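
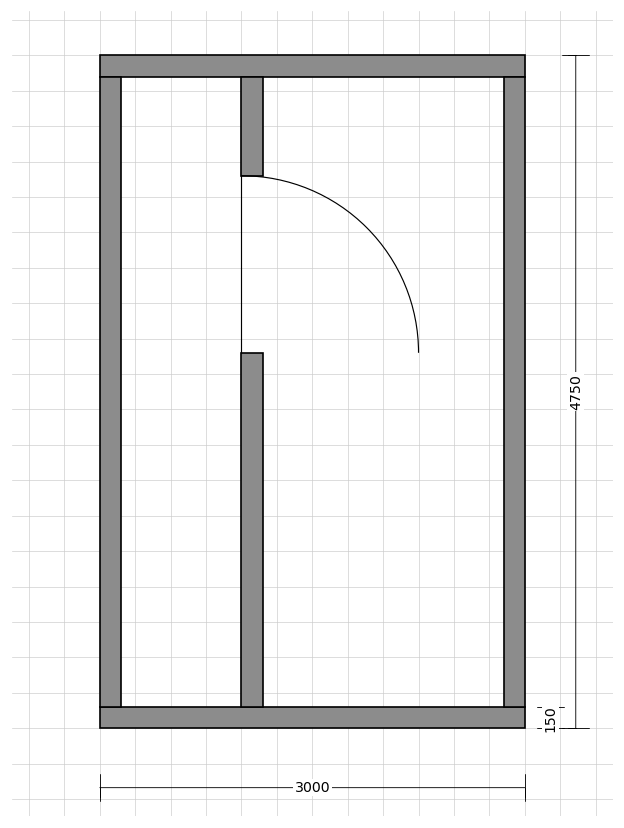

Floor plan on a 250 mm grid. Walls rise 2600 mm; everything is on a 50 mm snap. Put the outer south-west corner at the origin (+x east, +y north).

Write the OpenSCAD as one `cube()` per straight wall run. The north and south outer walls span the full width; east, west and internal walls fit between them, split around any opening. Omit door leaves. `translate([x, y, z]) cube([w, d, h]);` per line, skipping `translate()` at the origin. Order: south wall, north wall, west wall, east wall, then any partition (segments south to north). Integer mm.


cube([3000, 150, 2600]);
translate([0, 4600, 0]) cube([3000, 150, 2600]);
translate([0, 150, 0]) cube([150, 4450, 2600]);
translate([2850, 150, 0]) cube([150, 4450, 2600]);
translate([1000, 150, 0]) cube([150, 2500, 2600]);
translate([1000, 3900, 0]) cube([150, 700, 2600]);


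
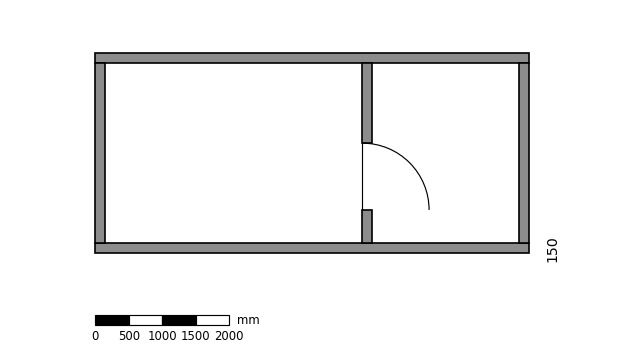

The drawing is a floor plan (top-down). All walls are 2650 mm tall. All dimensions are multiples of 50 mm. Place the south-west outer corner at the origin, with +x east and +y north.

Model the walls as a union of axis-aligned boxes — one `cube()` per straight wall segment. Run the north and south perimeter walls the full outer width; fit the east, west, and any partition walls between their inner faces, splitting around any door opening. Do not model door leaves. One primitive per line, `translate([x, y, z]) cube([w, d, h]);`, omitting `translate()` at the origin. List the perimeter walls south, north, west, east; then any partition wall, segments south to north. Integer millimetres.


cube([6500, 150, 2650]);
translate([0, 2850, 0]) cube([6500, 150, 2650]);
translate([0, 150, 0]) cube([150, 2700, 2650]);
translate([6350, 150, 0]) cube([150, 2700, 2650]);
translate([4000, 150, 0]) cube([150, 500, 2650]);
translate([4000, 1650, 0]) cube([150, 1200, 2650]);


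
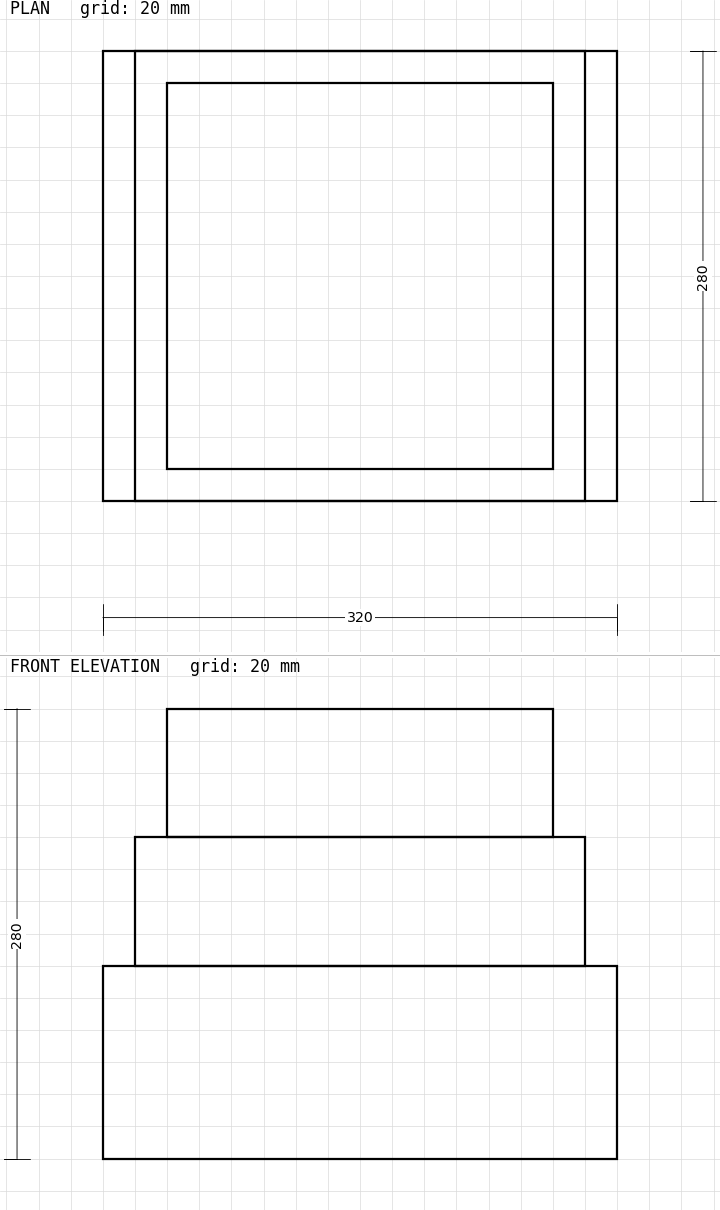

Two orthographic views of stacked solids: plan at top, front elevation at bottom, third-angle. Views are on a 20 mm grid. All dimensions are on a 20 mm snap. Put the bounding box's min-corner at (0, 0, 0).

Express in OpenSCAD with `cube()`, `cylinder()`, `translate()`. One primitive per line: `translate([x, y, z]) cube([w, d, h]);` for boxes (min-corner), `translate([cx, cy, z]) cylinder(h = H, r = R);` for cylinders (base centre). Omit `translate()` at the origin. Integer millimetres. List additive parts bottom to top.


cube([320, 280, 120]);
translate([20, 0, 120]) cube([280, 280, 80]);
translate([40, 20, 200]) cube([240, 240, 80]);


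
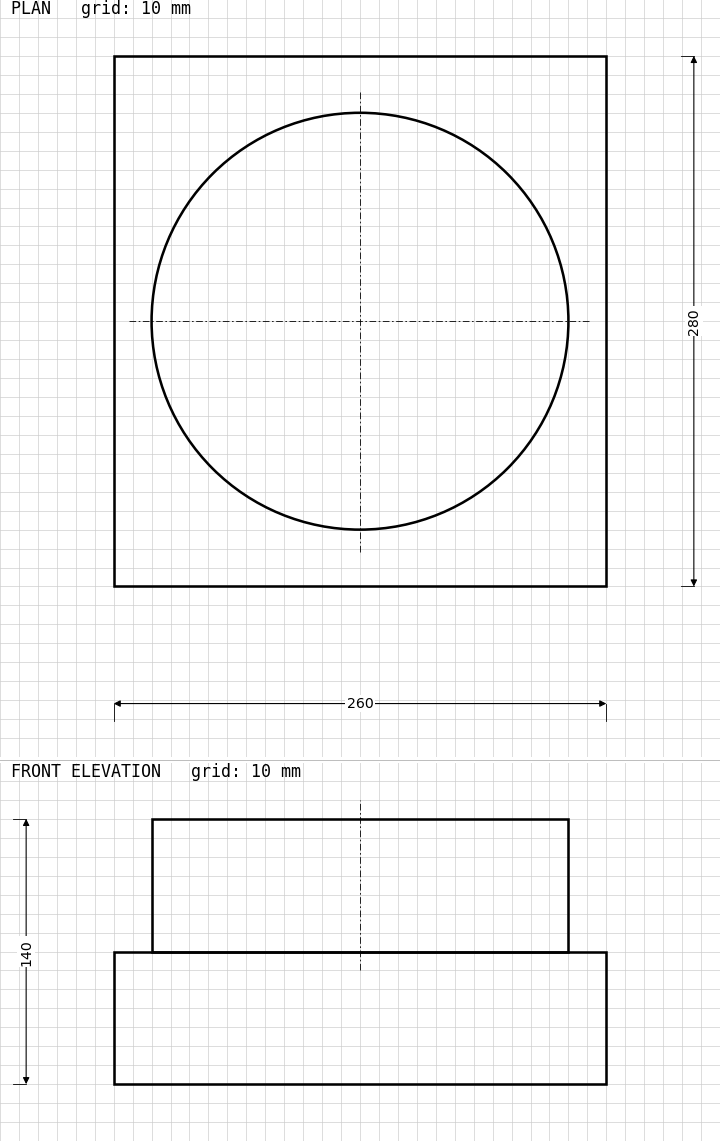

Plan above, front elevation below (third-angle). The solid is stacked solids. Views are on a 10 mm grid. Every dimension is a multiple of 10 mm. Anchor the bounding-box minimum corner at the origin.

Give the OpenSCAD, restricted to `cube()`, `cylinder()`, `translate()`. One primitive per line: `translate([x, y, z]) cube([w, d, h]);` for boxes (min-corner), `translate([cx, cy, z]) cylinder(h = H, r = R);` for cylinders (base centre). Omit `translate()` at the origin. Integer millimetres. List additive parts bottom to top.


cube([260, 280, 70]);
translate([130, 140, 70]) cylinder(h = 70, r = 110);


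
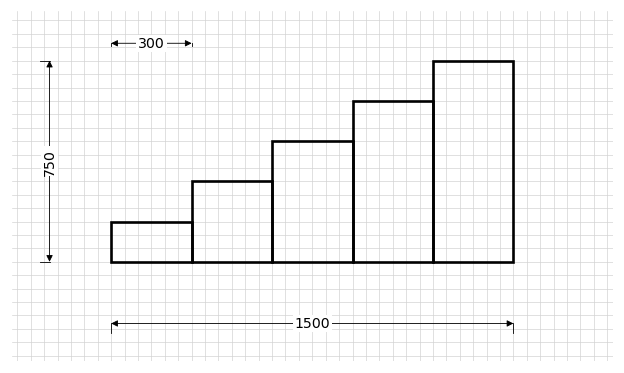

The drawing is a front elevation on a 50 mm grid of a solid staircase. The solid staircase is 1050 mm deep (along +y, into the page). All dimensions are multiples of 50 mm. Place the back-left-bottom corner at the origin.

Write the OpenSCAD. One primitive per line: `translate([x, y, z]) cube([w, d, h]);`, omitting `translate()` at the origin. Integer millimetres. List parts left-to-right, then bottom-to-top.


cube([300, 1050, 150]);
translate([300, 0, 0]) cube([300, 1050, 300]);
translate([600, 0, 0]) cube([300, 1050, 450]);
translate([900, 0, 0]) cube([300, 1050, 600]);
translate([1200, 0, 0]) cube([300, 1050, 750]);


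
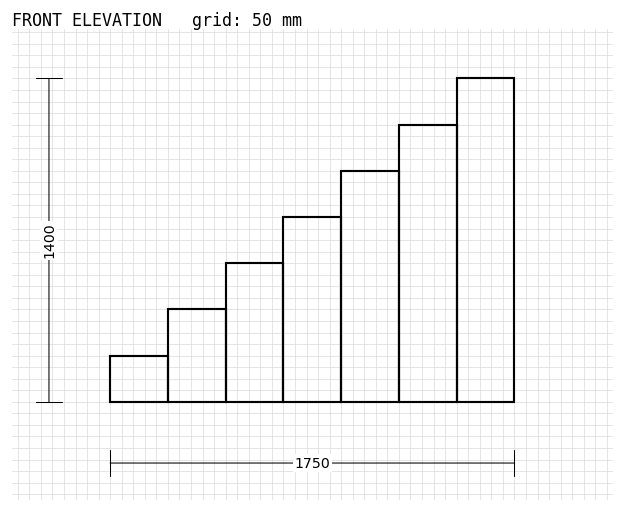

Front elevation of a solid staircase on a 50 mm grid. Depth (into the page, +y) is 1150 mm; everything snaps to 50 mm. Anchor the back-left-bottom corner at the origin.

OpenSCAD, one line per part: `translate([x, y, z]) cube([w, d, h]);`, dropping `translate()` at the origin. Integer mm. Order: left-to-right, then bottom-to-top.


cube([250, 1150, 200]);
translate([250, 0, 0]) cube([250, 1150, 400]);
translate([500, 0, 0]) cube([250, 1150, 600]);
translate([750, 0, 0]) cube([250, 1150, 800]);
translate([1000, 0, 0]) cube([250, 1150, 1000]);
translate([1250, 0, 0]) cube([250, 1150, 1200]);
translate([1500, 0, 0]) cube([250, 1150, 1400]);


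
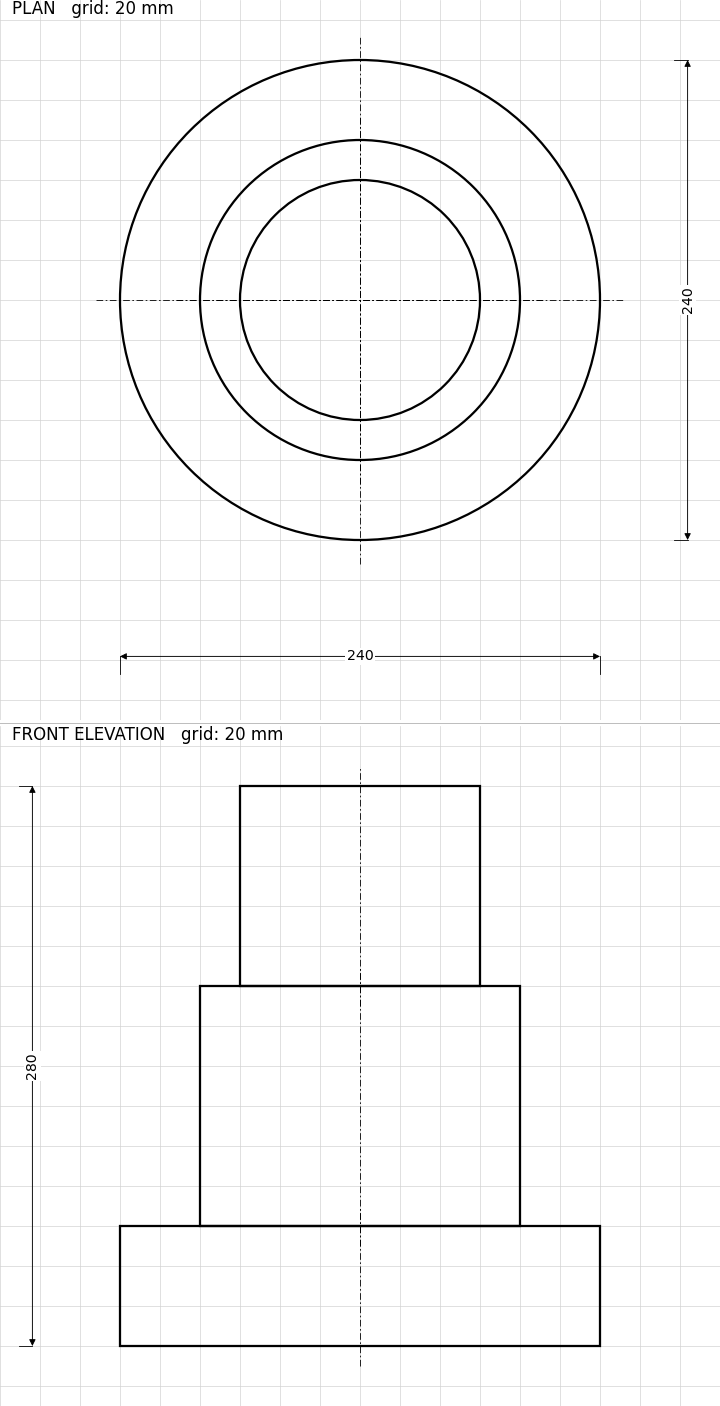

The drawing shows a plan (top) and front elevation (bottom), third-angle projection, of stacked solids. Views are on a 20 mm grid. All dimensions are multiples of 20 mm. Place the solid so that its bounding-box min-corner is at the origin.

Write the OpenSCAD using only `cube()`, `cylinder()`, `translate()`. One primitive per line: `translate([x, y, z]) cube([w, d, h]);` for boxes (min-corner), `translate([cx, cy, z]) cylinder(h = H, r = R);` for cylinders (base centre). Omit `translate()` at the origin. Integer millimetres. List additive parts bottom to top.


translate([120, 120, 0]) cylinder(h = 60, r = 120);
translate([120, 120, 60]) cylinder(h = 120, r = 80);
translate([120, 120, 180]) cylinder(h = 100, r = 60);


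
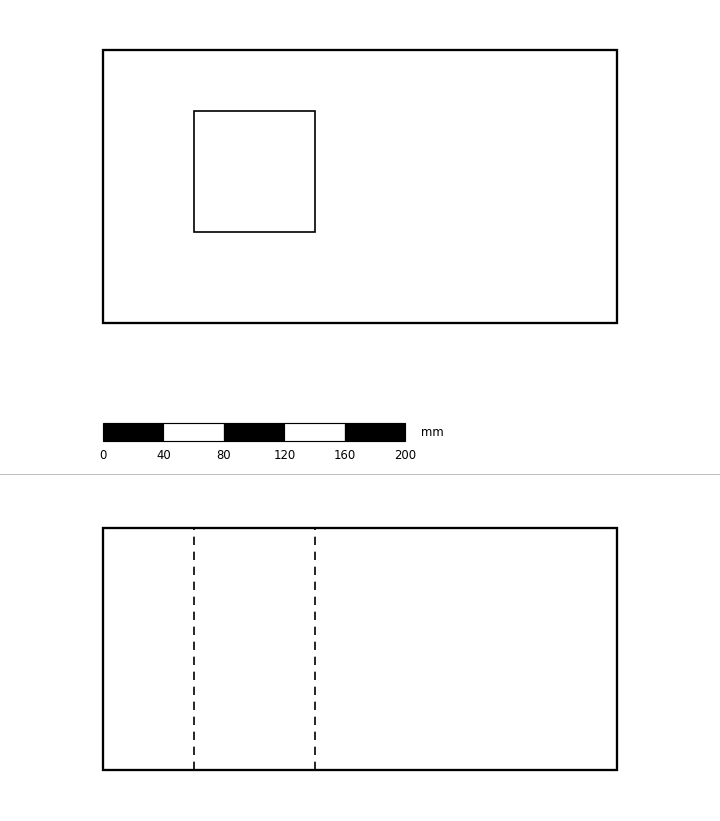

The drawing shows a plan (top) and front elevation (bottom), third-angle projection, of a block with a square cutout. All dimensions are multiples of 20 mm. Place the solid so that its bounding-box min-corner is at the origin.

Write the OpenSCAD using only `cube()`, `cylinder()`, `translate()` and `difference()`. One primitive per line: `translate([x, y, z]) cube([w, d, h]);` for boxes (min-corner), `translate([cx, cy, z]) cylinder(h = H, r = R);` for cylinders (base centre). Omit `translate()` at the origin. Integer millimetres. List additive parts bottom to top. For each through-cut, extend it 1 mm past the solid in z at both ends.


difference() {
  cube([340, 180, 160]);
  translate([60, 60, -1]) cube([80, 80, 162]);
}


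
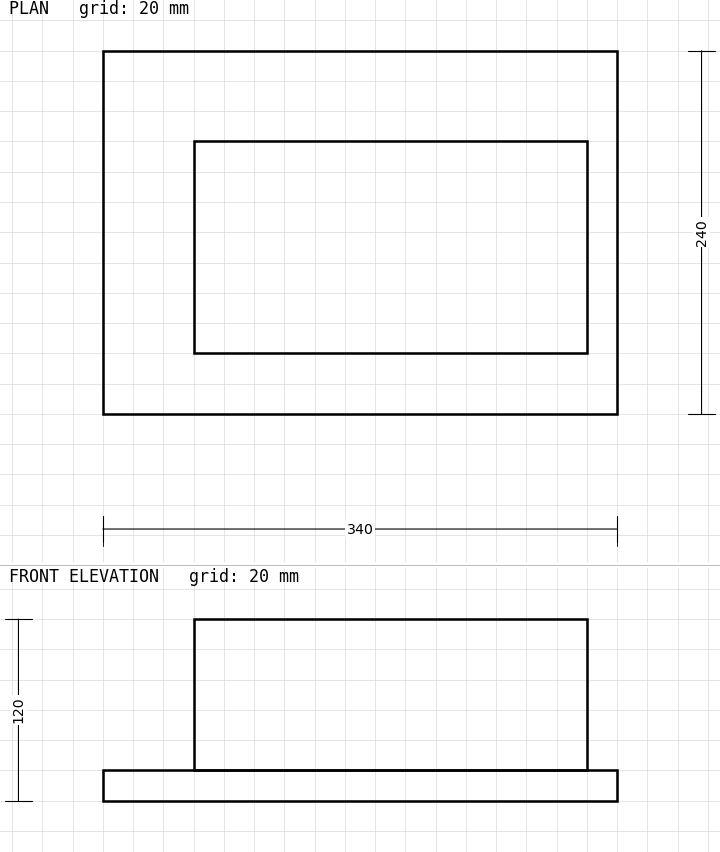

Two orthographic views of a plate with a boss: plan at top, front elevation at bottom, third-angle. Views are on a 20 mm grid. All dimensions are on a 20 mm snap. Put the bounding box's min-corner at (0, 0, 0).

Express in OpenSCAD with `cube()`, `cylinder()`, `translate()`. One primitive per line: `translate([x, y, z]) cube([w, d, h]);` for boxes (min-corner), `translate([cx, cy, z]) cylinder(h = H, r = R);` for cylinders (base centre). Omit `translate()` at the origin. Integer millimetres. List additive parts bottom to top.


cube([340, 240, 20]);
translate([60, 40, 20]) cube([260, 140, 100]);


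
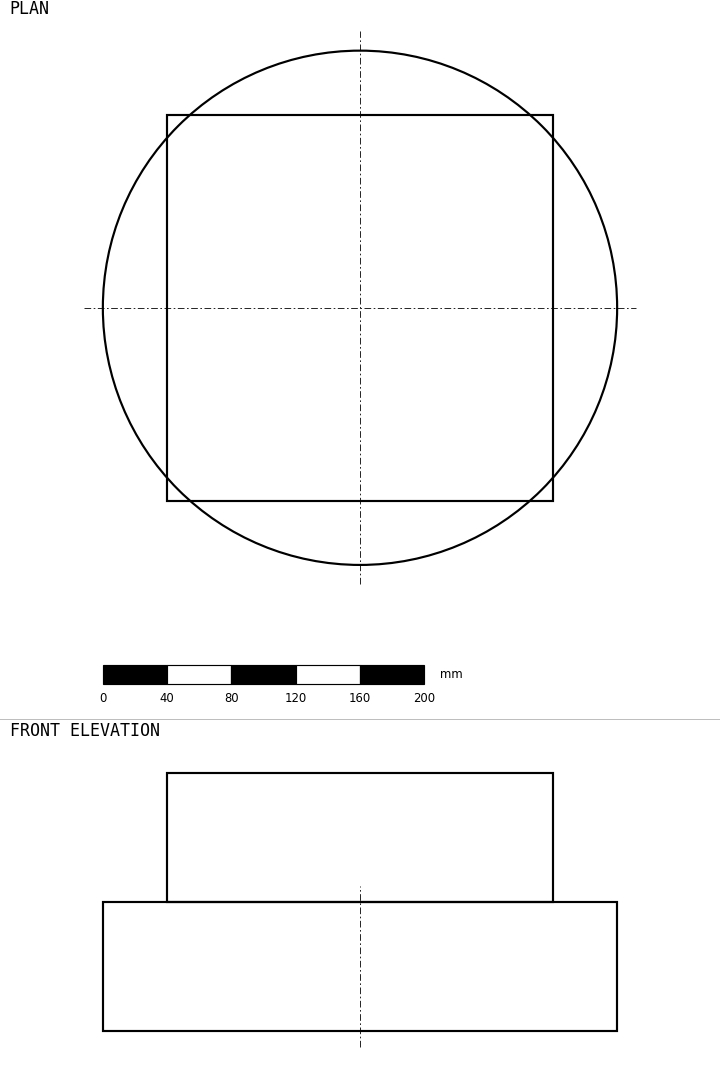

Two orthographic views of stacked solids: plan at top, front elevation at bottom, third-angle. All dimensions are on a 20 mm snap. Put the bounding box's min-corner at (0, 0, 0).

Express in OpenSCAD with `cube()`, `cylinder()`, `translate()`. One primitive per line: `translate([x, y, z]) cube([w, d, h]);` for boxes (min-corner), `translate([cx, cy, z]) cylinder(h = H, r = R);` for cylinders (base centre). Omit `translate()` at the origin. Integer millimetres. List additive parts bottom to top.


translate([160, 160, 0]) cylinder(h = 80, r = 160);
translate([40, 40, 80]) cube([240, 240, 80]);


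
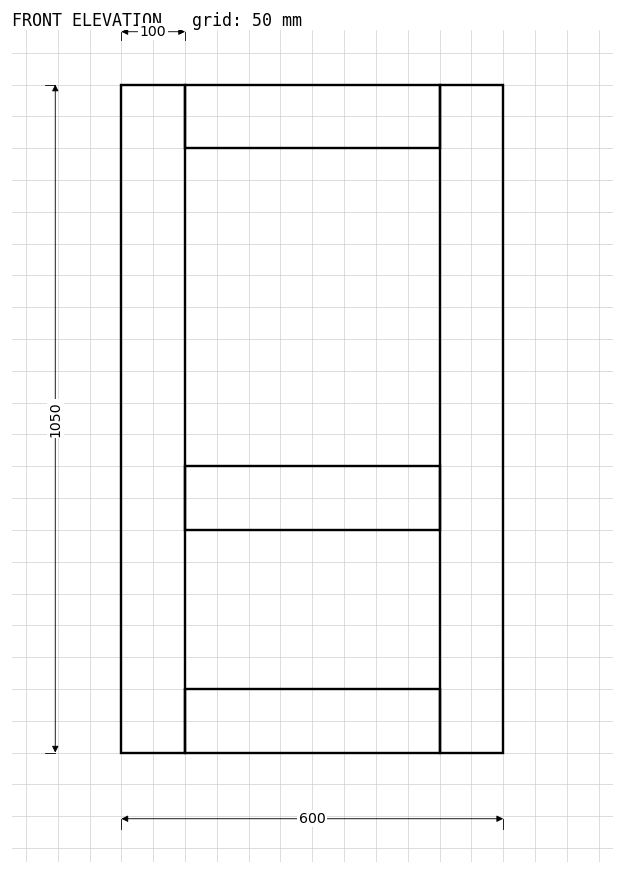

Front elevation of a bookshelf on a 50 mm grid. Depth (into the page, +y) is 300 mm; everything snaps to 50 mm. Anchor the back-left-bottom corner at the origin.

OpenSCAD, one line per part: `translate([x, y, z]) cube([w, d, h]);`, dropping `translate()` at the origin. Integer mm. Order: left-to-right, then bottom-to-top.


cube([100, 300, 1050]);
translate([100, 0, 0]) cube([400, 300, 100]);
translate([100, 0, 350]) cube([400, 300, 100]);
translate([100, 0, 950]) cube([400, 300, 100]);
translate([500, 0, 0]) cube([100, 300, 1050]);


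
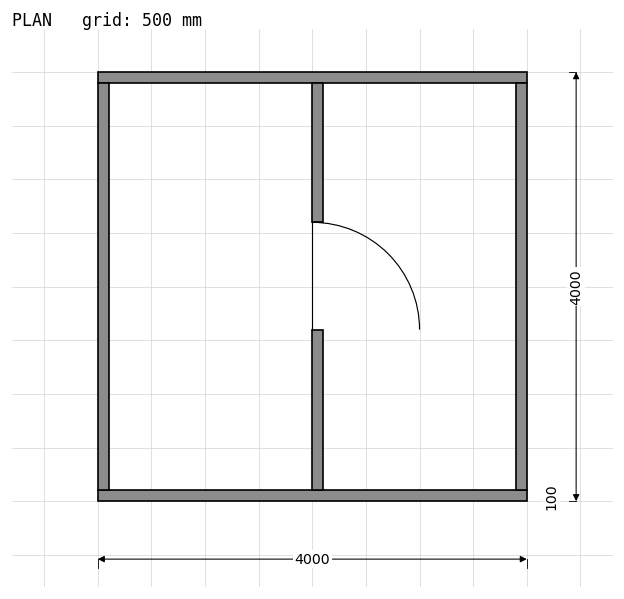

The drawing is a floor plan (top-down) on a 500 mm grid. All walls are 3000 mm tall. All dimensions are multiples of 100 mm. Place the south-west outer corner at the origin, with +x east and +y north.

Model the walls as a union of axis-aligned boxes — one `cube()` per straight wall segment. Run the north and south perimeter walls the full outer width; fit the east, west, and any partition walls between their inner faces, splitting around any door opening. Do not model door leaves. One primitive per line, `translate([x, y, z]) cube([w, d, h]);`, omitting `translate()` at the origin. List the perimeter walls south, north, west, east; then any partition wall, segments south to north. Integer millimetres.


cube([4000, 100, 3000]);
translate([0, 3900, 0]) cube([4000, 100, 3000]);
translate([0, 100, 0]) cube([100, 3800, 3000]);
translate([3900, 100, 0]) cube([100, 3800, 3000]);
translate([2000, 100, 0]) cube([100, 1500, 3000]);
translate([2000, 2600, 0]) cube([100, 1300, 3000]);


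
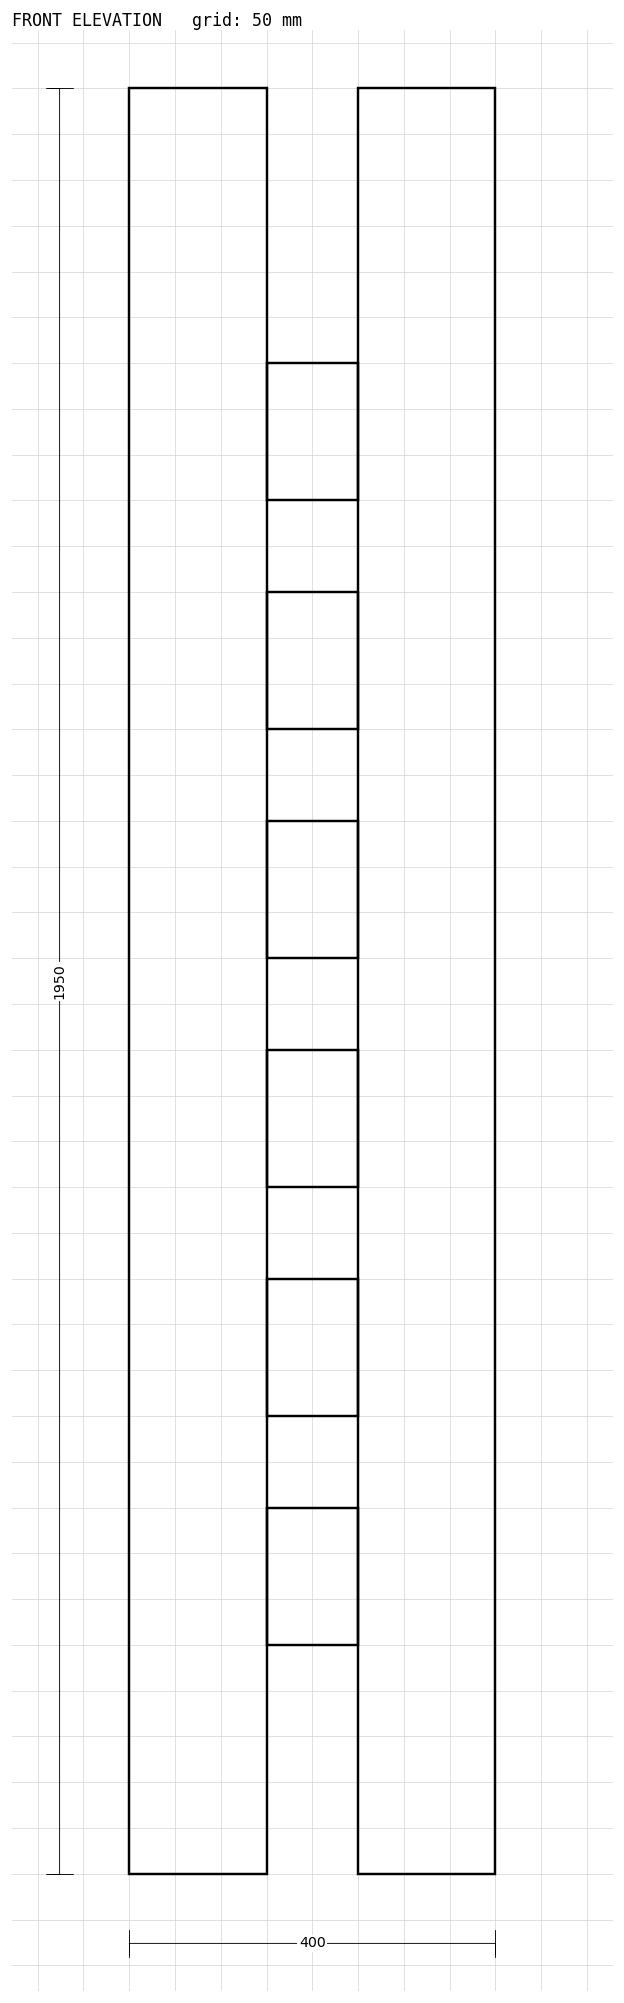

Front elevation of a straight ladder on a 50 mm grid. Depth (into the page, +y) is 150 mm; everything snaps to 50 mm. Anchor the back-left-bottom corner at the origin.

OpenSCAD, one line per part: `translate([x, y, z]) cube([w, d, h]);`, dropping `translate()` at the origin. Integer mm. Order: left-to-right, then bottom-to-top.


cube([150, 150, 1950]);
translate([150, 0, 250]) cube([100, 150, 150]);
translate([150, 0, 500]) cube([100, 150, 150]);
translate([150, 0, 750]) cube([100, 150, 150]);
translate([150, 0, 1000]) cube([100, 150, 150]);
translate([150, 0, 1250]) cube([100, 150, 150]);
translate([150, 0, 1500]) cube([100, 150, 150]);
translate([250, 0, 0]) cube([150, 150, 1950]);


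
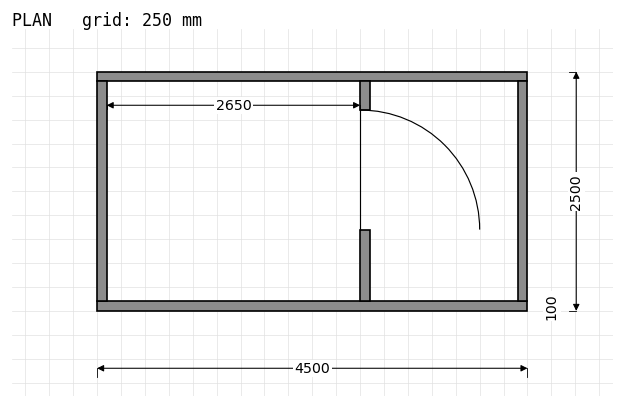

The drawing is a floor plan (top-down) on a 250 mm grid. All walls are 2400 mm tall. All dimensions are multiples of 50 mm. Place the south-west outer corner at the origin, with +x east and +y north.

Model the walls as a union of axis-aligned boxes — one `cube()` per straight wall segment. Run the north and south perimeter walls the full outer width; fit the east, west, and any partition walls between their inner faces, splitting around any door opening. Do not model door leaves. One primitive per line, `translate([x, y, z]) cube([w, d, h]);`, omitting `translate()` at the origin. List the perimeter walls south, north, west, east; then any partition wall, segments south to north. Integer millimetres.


cube([4500, 100, 2400]);
translate([0, 2400, 0]) cube([4500, 100, 2400]);
translate([0, 100, 0]) cube([100, 2300, 2400]);
translate([4400, 100, 0]) cube([100, 2300, 2400]);
translate([2750, 100, 0]) cube([100, 750, 2400]);
translate([2750, 2100, 0]) cube([100, 300, 2400]);


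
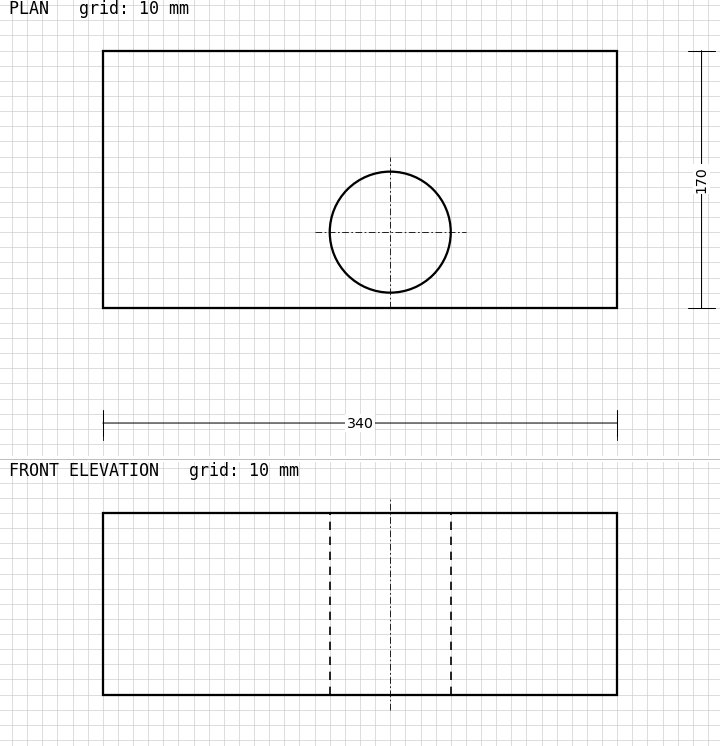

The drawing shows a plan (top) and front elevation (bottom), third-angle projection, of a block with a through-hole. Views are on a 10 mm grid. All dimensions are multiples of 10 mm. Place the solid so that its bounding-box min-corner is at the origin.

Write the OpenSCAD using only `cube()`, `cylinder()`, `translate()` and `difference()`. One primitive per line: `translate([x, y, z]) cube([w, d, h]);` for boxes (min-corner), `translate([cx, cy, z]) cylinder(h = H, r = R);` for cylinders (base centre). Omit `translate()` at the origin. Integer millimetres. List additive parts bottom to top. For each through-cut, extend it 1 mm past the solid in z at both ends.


difference() {
  cube([340, 170, 120]);
  translate([190, 50, -1]) cylinder(h = 122, r = 40);
}


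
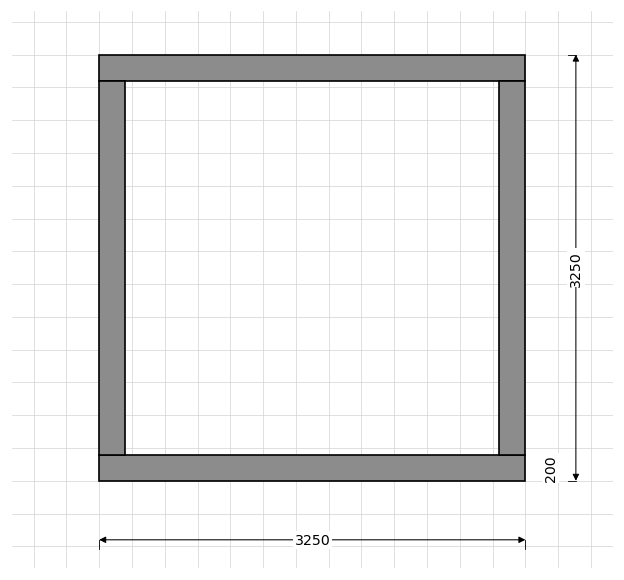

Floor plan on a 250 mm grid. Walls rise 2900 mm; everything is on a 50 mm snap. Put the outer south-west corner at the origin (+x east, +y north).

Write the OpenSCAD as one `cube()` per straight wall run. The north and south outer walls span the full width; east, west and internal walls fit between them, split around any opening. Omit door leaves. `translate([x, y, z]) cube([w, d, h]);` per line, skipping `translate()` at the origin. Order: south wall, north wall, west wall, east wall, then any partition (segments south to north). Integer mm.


cube([3250, 200, 2900]);
translate([0, 3050, 0]) cube([3250, 200, 2900]);
translate([0, 200, 0]) cube([200, 2850, 2900]);
translate([3050, 200, 0]) cube([200, 2850, 2900]);


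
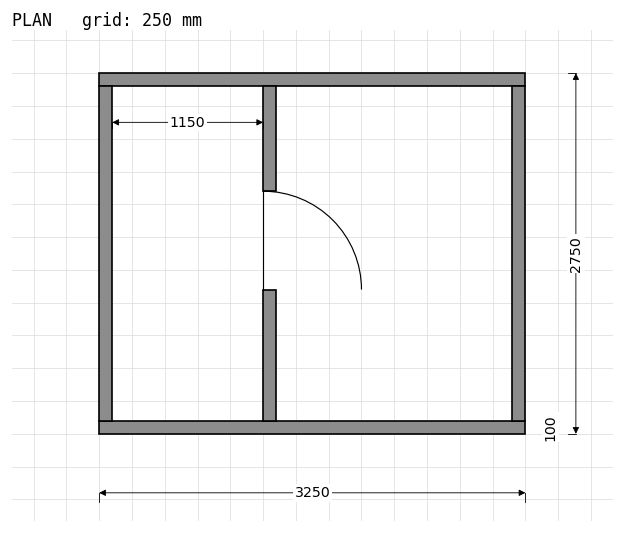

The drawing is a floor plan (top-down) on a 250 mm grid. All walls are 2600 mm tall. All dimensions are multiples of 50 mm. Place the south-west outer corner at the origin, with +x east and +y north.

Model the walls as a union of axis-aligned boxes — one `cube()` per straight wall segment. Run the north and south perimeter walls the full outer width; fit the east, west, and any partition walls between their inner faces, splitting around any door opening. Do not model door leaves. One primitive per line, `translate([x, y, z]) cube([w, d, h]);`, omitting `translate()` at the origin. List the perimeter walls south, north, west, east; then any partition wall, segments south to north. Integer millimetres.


cube([3250, 100, 2600]);
translate([0, 2650, 0]) cube([3250, 100, 2600]);
translate([0, 100, 0]) cube([100, 2550, 2600]);
translate([3150, 100, 0]) cube([100, 2550, 2600]);
translate([1250, 100, 0]) cube([100, 1000, 2600]);
translate([1250, 1850, 0]) cube([100, 800, 2600]);


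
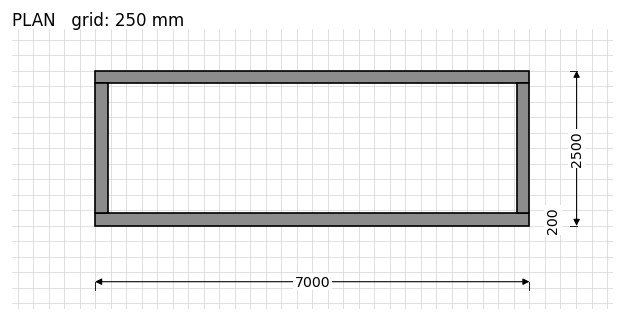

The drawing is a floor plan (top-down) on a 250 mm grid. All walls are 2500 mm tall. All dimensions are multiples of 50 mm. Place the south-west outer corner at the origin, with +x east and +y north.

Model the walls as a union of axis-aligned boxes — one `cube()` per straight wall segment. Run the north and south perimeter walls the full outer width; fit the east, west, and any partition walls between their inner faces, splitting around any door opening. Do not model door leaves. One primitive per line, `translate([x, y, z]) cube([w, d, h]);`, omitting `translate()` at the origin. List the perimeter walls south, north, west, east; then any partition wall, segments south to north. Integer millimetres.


cube([7000, 200, 2500]);
translate([0, 2300, 0]) cube([7000, 200, 2500]);
translate([0, 200, 0]) cube([200, 2100, 2500]);
translate([6800, 200, 0]) cube([200, 2100, 2500]);


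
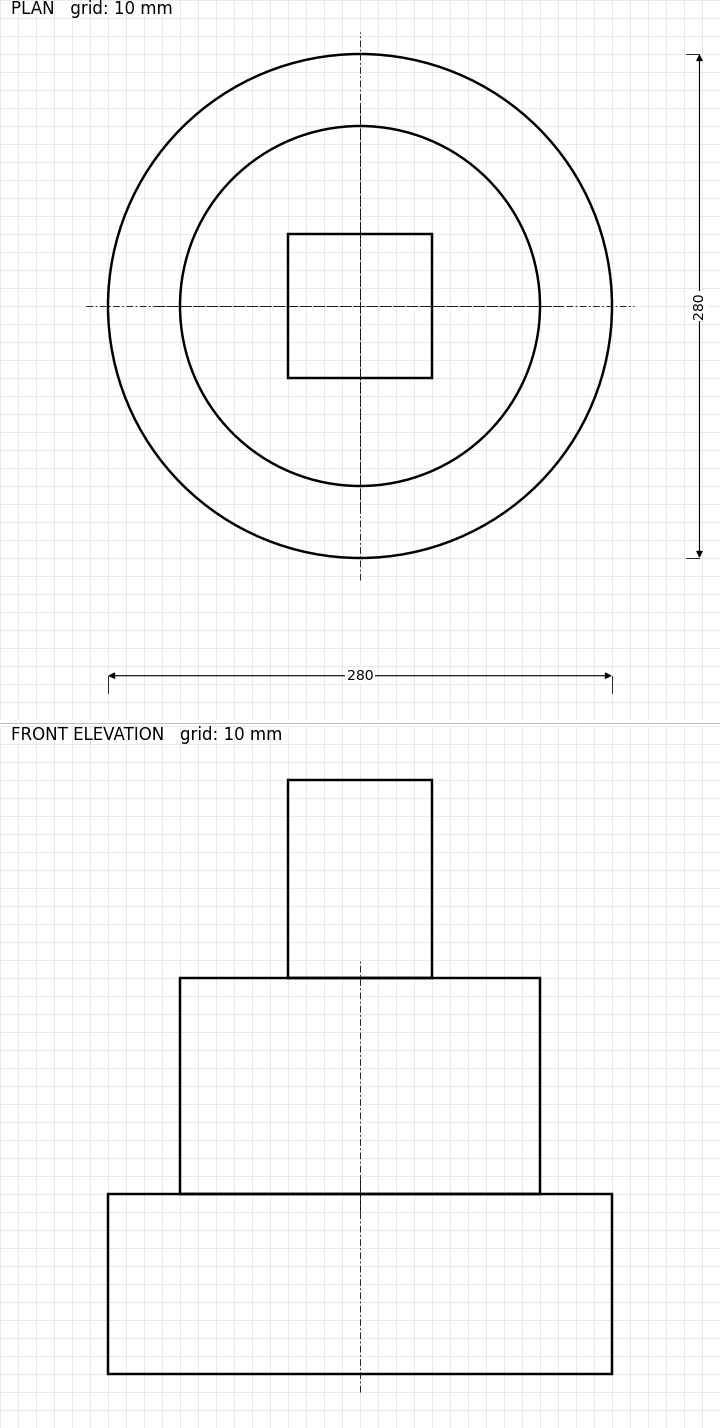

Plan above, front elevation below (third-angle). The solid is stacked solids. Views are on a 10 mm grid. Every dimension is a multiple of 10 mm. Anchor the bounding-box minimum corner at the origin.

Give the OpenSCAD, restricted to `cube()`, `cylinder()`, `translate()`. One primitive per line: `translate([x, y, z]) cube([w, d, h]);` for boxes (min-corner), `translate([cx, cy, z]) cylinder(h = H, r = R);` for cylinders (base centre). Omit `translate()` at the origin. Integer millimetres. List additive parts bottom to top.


translate([140, 140, 0]) cylinder(h = 100, r = 140);
translate([140, 140, 100]) cylinder(h = 120, r = 100);
translate([100, 100, 220]) cube([80, 80, 110]);


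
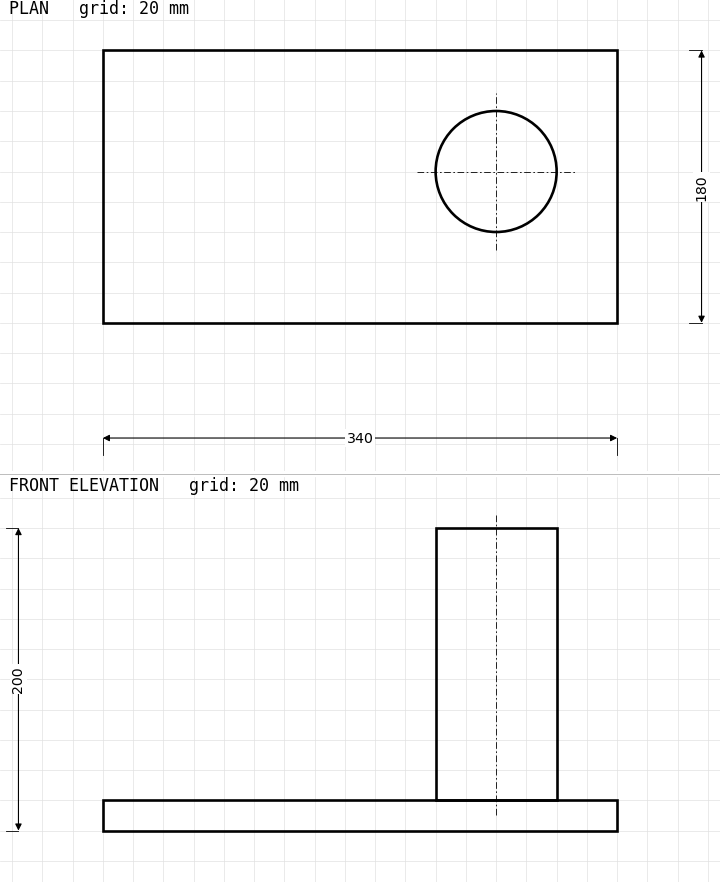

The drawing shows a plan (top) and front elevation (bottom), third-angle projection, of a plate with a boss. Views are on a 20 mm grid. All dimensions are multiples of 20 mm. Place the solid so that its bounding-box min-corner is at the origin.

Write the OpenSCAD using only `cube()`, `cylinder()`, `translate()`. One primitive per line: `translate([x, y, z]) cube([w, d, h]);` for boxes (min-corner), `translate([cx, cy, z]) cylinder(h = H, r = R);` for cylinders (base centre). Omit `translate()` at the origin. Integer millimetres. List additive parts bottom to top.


cube([340, 180, 20]);
translate([260, 100, 20]) cylinder(h = 180, r = 40);


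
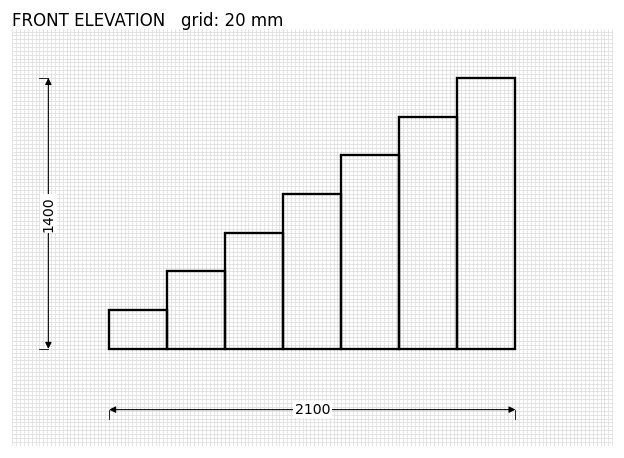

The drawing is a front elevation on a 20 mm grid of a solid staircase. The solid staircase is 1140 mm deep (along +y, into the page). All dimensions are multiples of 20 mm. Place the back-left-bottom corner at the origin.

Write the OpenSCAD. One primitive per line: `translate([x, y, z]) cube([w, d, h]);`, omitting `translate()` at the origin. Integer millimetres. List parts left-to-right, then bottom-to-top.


cube([300, 1140, 200]);
translate([300, 0, 0]) cube([300, 1140, 400]);
translate([600, 0, 0]) cube([300, 1140, 600]);
translate([900, 0, 0]) cube([300, 1140, 800]);
translate([1200, 0, 0]) cube([300, 1140, 1000]);
translate([1500, 0, 0]) cube([300, 1140, 1200]);
translate([1800, 0, 0]) cube([300, 1140, 1400]);


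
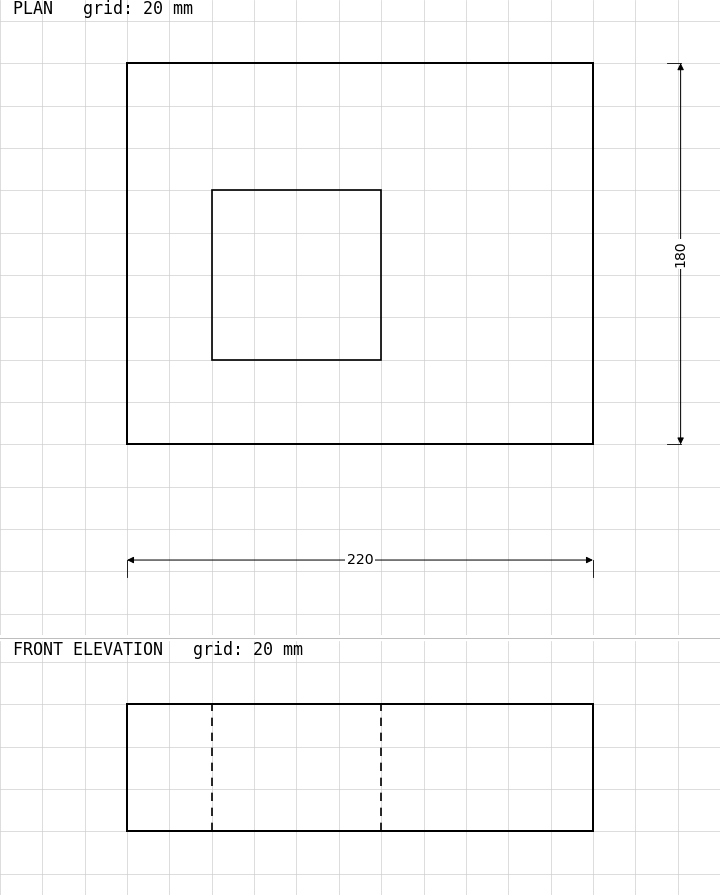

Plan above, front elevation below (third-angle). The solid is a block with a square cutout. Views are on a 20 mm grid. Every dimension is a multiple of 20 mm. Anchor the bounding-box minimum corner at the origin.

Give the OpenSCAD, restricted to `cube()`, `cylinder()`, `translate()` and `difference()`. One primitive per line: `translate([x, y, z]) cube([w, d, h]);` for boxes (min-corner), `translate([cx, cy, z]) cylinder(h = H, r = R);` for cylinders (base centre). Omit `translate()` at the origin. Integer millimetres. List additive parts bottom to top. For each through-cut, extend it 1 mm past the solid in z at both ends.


difference() {
  cube([220, 180, 60]);
  translate([40, 40, -1]) cube([80, 80, 62]);
}


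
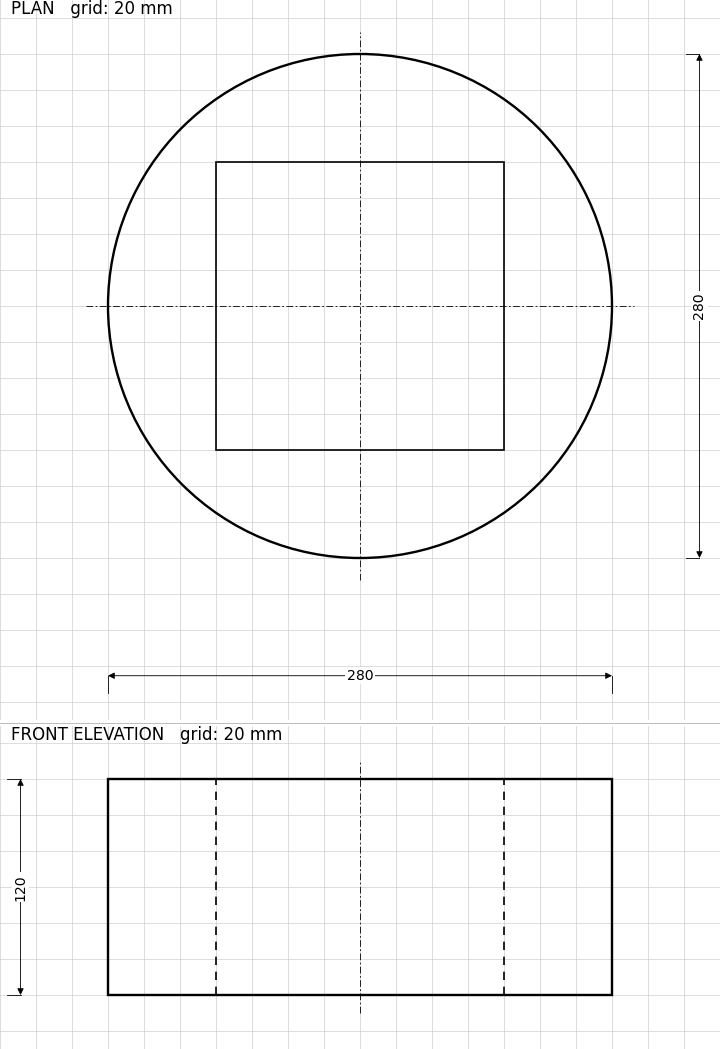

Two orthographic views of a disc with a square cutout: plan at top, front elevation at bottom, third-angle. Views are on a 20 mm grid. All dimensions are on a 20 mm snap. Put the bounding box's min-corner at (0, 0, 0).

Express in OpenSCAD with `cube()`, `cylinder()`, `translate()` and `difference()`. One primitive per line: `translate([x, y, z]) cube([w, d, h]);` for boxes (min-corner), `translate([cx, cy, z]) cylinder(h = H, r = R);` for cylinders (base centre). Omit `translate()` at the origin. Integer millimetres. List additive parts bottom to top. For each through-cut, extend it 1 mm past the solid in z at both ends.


difference() {
  translate([140, 140, 0]) cylinder(h = 120, r = 140);
  translate([60, 60, -1]) cube([160, 160, 122]);
}


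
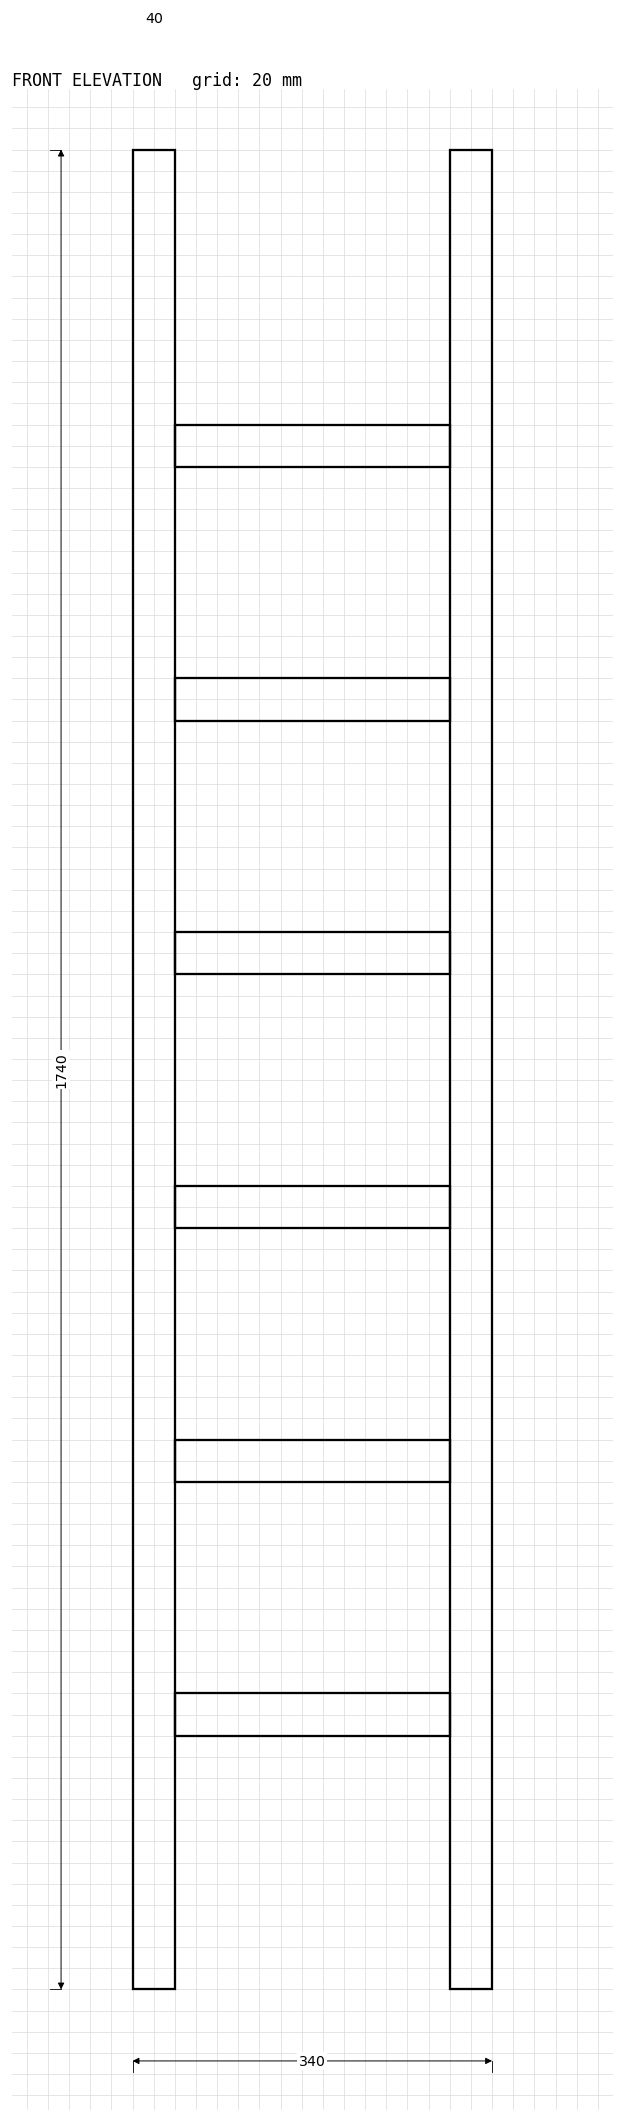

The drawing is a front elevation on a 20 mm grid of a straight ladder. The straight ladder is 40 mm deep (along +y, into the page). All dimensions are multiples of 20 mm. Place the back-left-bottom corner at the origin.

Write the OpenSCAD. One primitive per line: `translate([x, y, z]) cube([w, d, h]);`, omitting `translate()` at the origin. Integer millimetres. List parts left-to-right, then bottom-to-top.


cube([40, 40, 1740]);
translate([40, 0, 240]) cube([260, 40, 40]);
translate([40, 0, 480]) cube([260, 40, 40]);
translate([40, 0, 720]) cube([260, 40, 40]);
translate([40, 0, 960]) cube([260, 40, 40]);
translate([40, 0, 1200]) cube([260, 40, 40]);
translate([40, 0, 1440]) cube([260, 40, 40]);
translate([300, 0, 0]) cube([40, 40, 1740]);


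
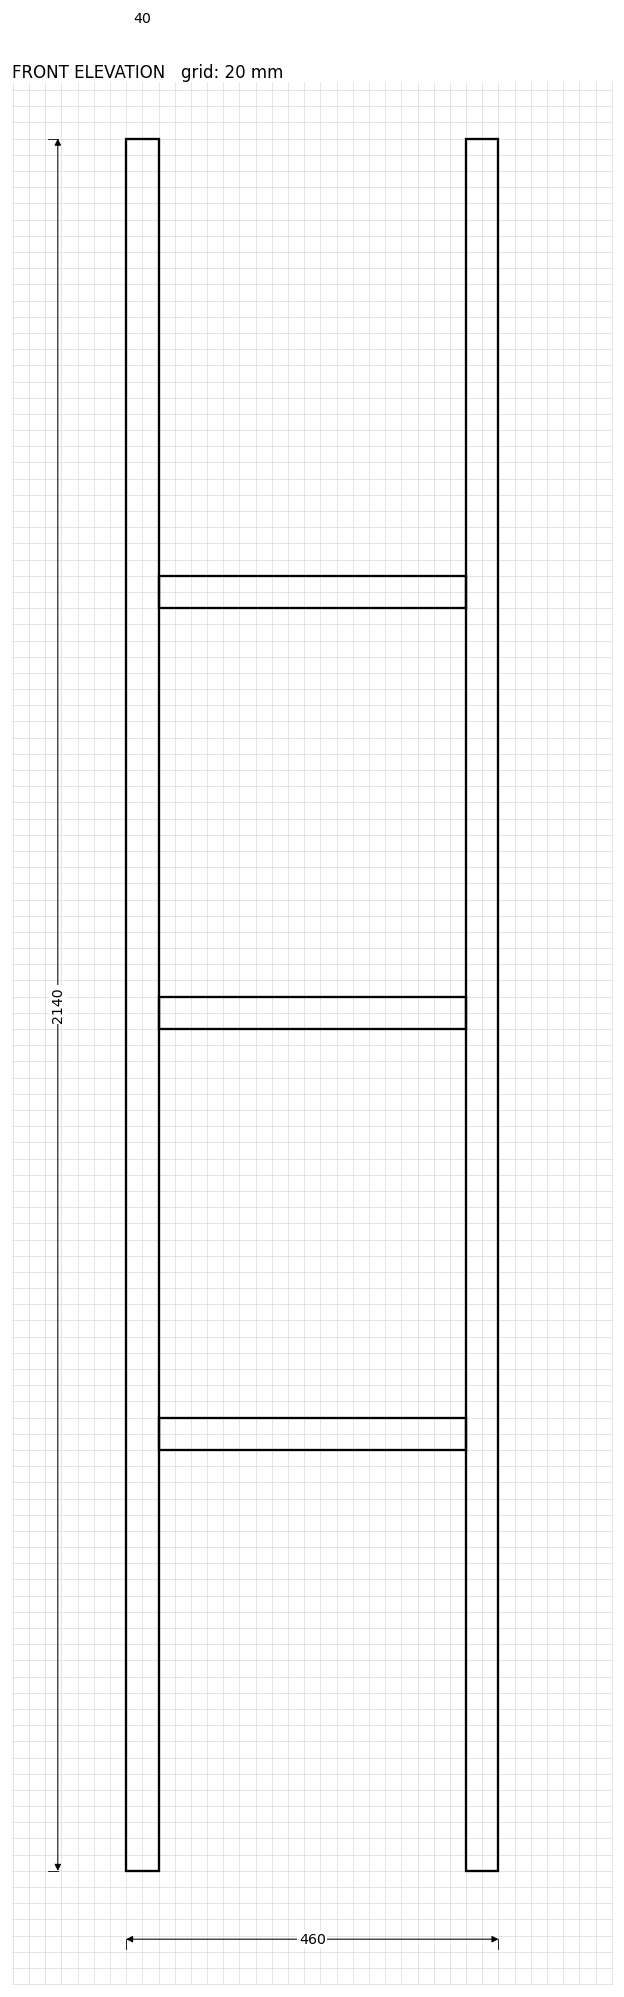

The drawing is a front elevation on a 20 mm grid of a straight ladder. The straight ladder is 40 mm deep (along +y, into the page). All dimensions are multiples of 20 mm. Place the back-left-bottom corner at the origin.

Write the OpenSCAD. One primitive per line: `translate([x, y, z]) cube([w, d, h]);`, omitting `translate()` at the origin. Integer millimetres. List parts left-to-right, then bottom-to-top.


cube([40, 40, 2140]);
translate([40, 0, 520]) cube([380, 40, 40]);
translate([40, 0, 1040]) cube([380, 40, 40]);
translate([40, 0, 1560]) cube([380, 40, 40]);
translate([420, 0, 0]) cube([40, 40, 2140]);


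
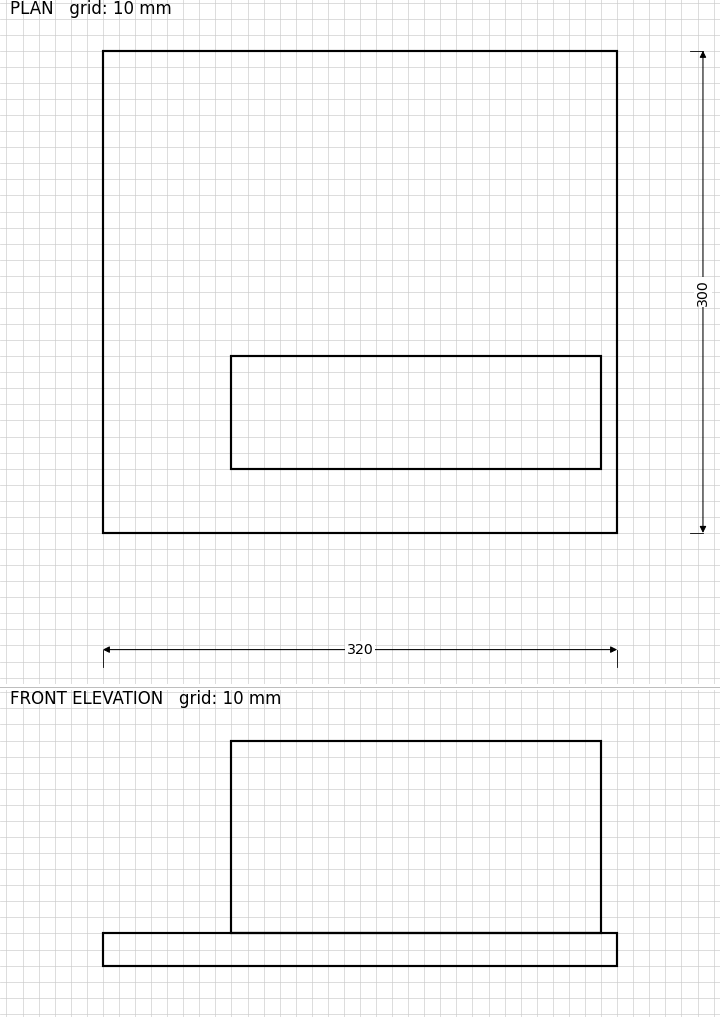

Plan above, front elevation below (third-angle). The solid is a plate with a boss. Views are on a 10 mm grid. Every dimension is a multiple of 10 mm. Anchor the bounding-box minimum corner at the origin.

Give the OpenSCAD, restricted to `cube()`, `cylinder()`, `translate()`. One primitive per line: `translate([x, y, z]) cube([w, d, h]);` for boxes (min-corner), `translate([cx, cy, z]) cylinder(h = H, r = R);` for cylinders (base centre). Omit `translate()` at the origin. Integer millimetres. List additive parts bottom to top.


cube([320, 300, 20]);
translate([80, 40, 20]) cube([230, 70, 120]);


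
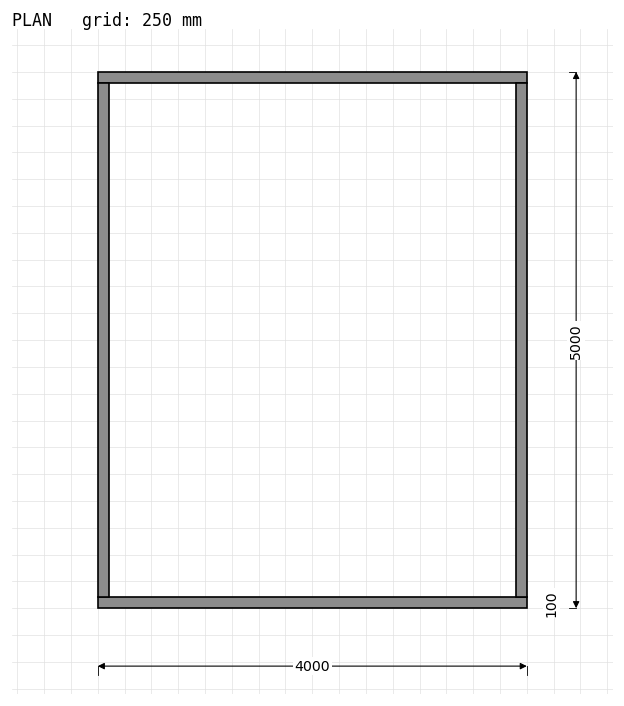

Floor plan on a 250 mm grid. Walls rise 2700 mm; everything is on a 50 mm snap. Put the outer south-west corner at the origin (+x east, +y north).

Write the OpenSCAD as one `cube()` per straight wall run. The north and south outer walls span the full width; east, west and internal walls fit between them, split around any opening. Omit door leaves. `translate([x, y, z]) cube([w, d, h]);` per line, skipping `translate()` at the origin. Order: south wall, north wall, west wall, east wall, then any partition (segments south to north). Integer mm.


cube([4000, 100, 2700]);
translate([0, 4900, 0]) cube([4000, 100, 2700]);
translate([0, 100, 0]) cube([100, 4800, 2700]);
translate([3900, 100, 0]) cube([100, 4800, 2700]);


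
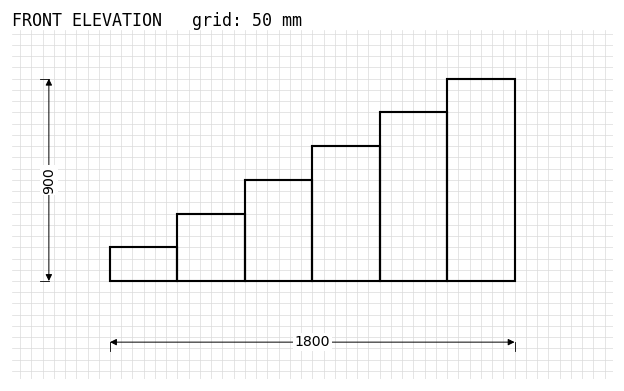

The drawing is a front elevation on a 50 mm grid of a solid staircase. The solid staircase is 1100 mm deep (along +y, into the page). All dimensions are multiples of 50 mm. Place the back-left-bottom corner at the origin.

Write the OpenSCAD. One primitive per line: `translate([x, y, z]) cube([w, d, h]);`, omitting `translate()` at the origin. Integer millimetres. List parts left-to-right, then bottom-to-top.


cube([300, 1100, 150]);
translate([300, 0, 0]) cube([300, 1100, 300]);
translate([600, 0, 0]) cube([300, 1100, 450]);
translate([900, 0, 0]) cube([300, 1100, 600]);
translate([1200, 0, 0]) cube([300, 1100, 750]);
translate([1500, 0, 0]) cube([300, 1100, 900]);


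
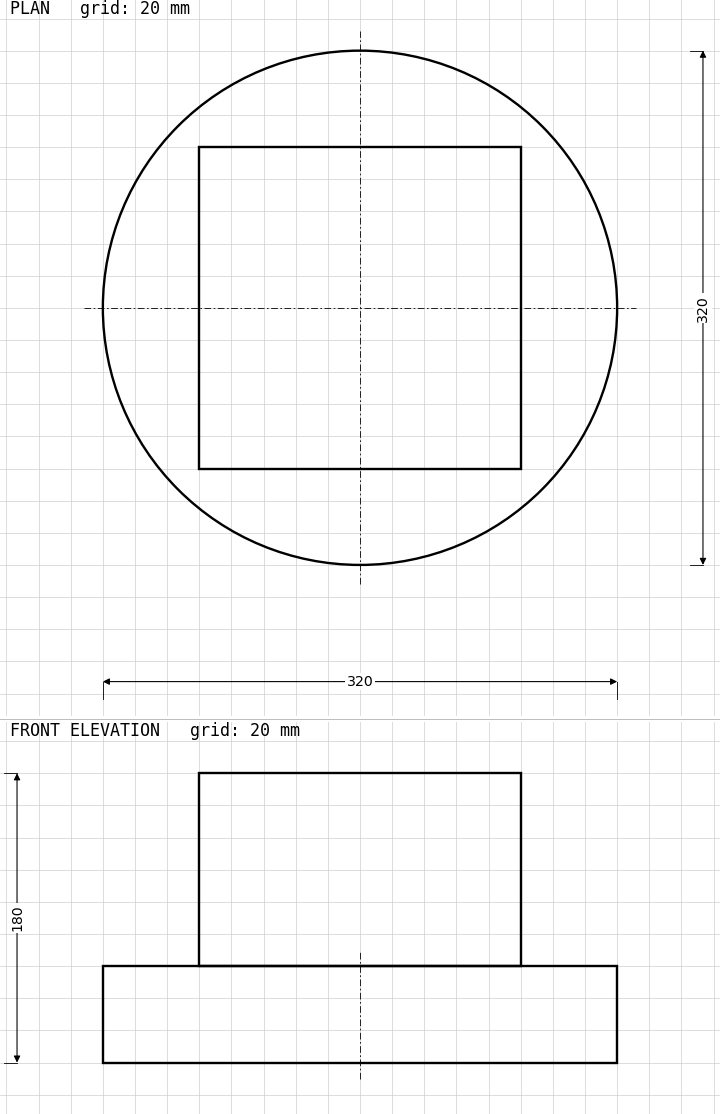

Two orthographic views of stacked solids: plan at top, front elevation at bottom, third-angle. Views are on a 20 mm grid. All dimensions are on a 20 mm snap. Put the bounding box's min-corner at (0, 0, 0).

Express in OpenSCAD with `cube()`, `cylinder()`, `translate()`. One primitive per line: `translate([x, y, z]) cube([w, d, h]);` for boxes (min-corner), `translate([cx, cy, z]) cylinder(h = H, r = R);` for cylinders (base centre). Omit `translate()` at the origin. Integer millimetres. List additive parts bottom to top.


translate([160, 160, 0]) cylinder(h = 60, r = 160);
translate([60, 60, 60]) cube([200, 200, 120]);


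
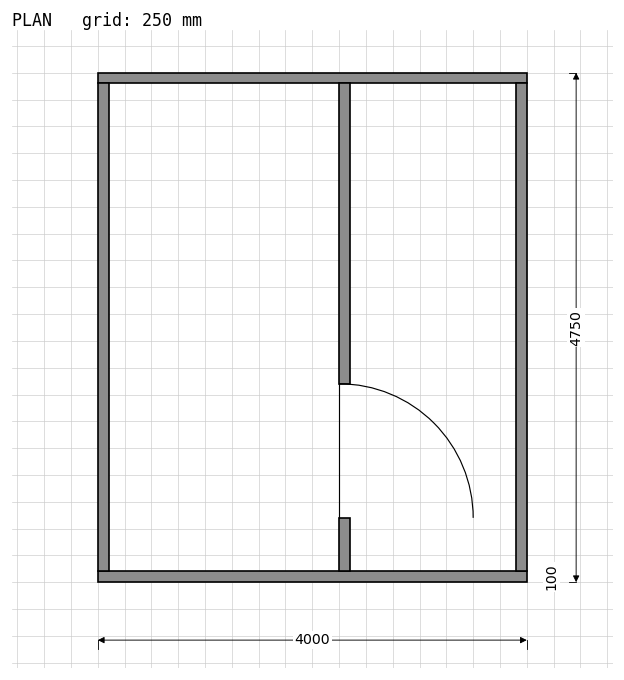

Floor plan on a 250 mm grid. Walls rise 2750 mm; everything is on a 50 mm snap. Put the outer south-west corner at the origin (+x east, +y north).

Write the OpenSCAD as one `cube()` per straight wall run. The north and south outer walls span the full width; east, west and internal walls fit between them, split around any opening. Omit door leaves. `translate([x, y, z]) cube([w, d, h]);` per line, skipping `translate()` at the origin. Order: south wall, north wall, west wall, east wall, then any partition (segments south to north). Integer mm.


cube([4000, 100, 2750]);
translate([0, 4650, 0]) cube([4000, 100, 2750]);
translate([0, 100, 0]) cube([100, 4550, 2750]);
translate([3900, 100, 0]) cube([100, 4550, 2750]);
translate([2250, 100, 0]) cube([100, 500, 2750]);
translate([2250, 1850, 0]) cube([100, 2800, 2750]);


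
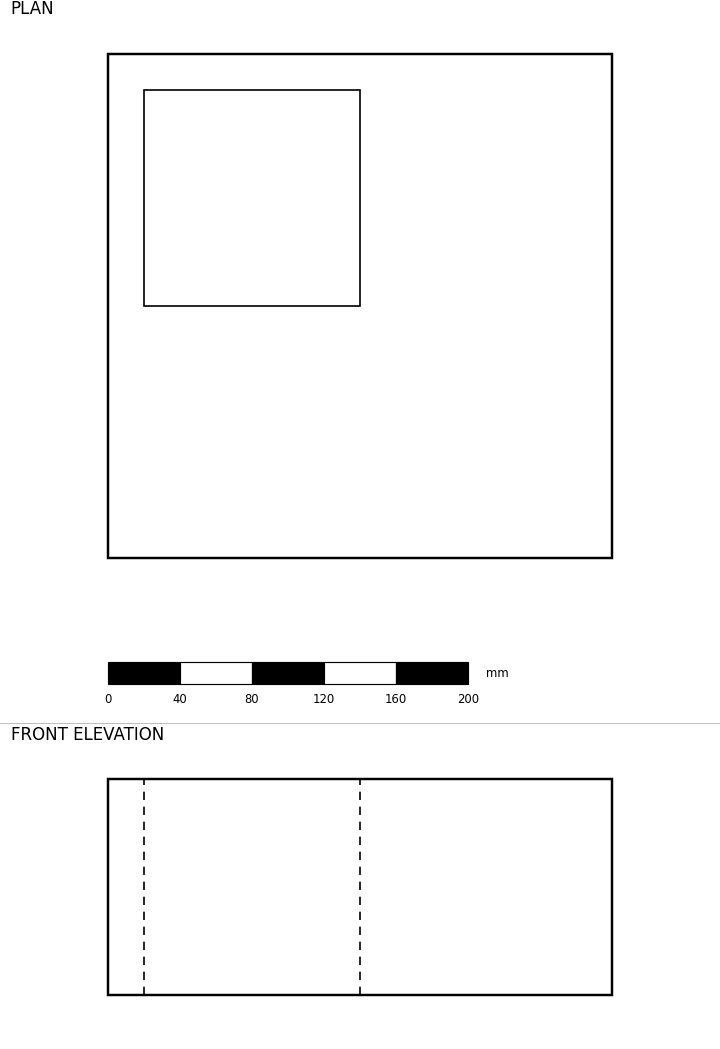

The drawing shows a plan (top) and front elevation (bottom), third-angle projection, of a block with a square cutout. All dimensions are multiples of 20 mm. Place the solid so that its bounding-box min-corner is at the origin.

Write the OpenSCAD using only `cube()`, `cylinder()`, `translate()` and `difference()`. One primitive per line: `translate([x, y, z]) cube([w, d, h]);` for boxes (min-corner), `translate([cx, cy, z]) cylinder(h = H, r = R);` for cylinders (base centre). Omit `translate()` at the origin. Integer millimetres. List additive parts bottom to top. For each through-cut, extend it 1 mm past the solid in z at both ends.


difference() {
  cube([280, 280, 120]);
  translate([20, 140, -1]) cube([120, 120, 122]);
}


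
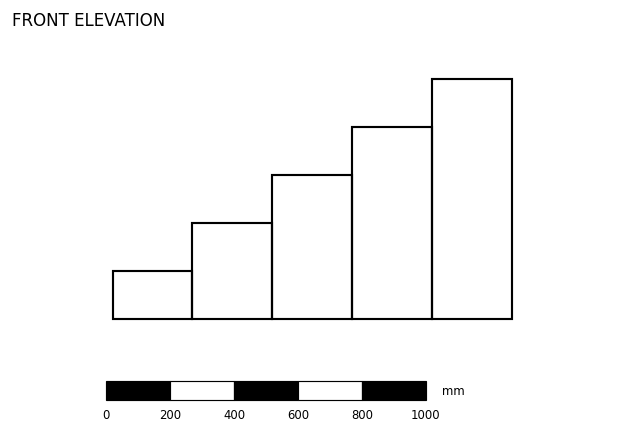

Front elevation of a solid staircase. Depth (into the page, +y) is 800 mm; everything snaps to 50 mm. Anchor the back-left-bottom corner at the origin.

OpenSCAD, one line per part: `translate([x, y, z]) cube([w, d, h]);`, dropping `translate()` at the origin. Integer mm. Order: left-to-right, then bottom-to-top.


cube([250, 800, 150]);
translate([250, 0, 0]) cube([250, 800, 300]);
translate([500, 0, 0]) cube([250, 800, 450]);
translate([750, 0, 0]) cube([250, 800, 600]);
translate([1000, 0, 0]) cube([250, 800, 750]);


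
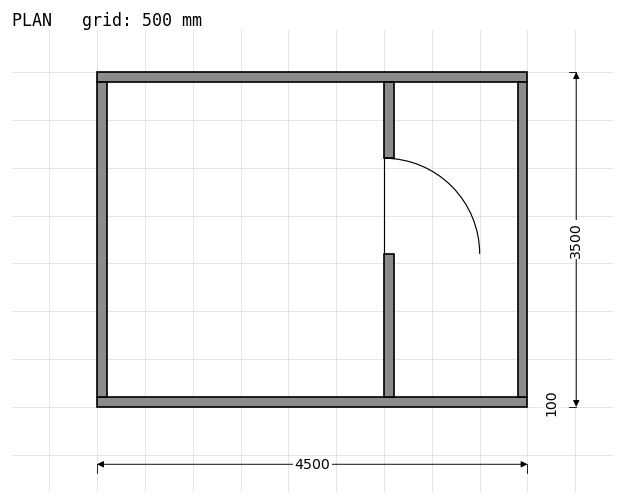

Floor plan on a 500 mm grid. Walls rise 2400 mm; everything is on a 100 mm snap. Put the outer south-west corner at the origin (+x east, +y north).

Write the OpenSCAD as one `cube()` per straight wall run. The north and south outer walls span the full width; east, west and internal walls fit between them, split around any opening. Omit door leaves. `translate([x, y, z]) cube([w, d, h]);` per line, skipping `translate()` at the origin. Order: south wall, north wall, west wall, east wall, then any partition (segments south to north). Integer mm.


cube([4500, 100, 2400]);
translate([0, 3400, 0]) cube([4500, 100, 2400]);
translate([0, 100, 0]) cube([100, 3300, 2400]);
translate([4400, 100, 0]) cube([100, 3300, 2400]);
translate([3000, 100, 0]) cube([100, 1500, 2400]);
translate([3000, 2600, 0]) cube([100, 800, 2400]);


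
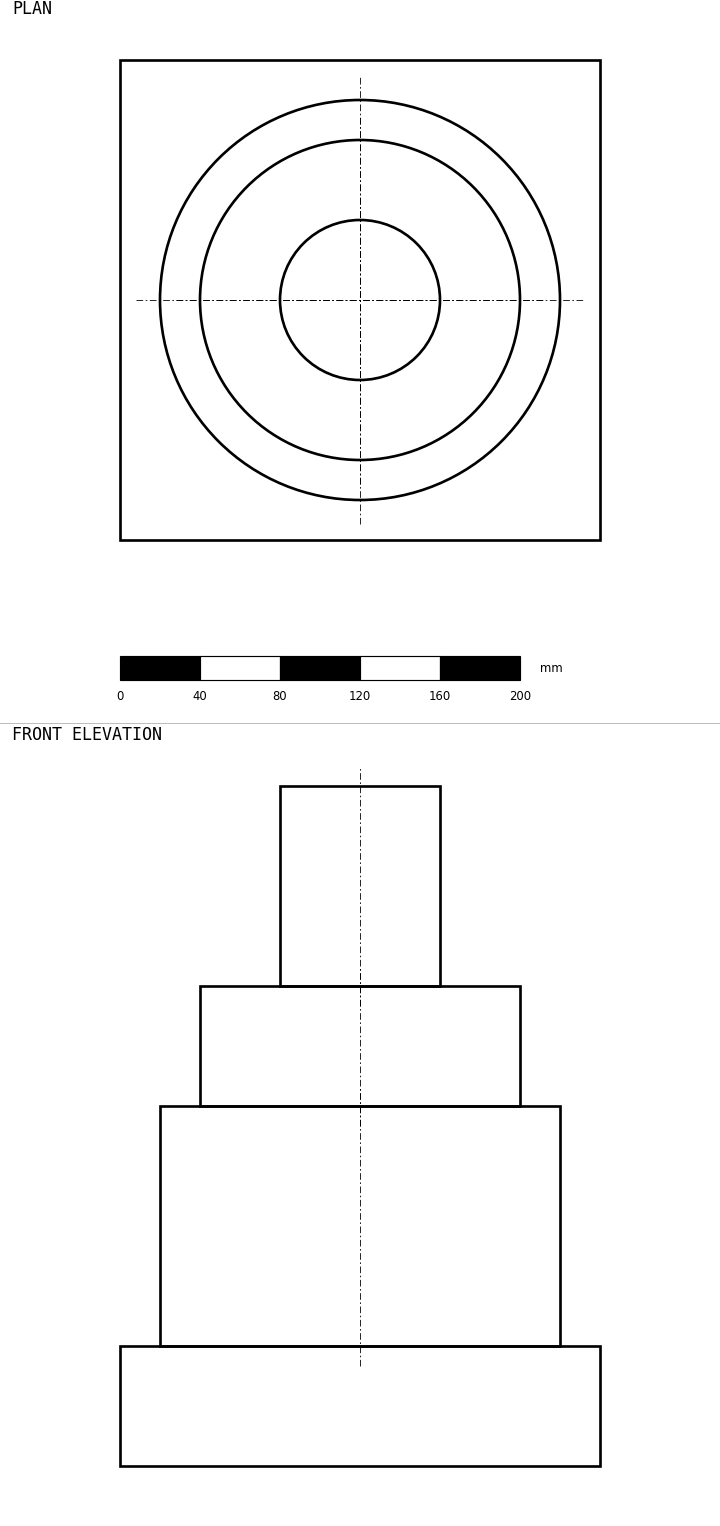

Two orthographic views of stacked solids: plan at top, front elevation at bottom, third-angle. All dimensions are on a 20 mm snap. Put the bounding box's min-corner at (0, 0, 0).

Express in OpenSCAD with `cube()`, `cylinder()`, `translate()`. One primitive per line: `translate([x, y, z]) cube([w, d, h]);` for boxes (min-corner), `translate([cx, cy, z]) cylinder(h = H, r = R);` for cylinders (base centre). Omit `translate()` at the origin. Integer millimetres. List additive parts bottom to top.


cube([240, 240, 60]);
translate([120, 120, 60]) cylinder(h = 120, r = 100);
translate([120, 120, 180]) cylinder(h = 60, r = 80);
translate([120, 120, 240]) cylinder(h = 100, r = 40);


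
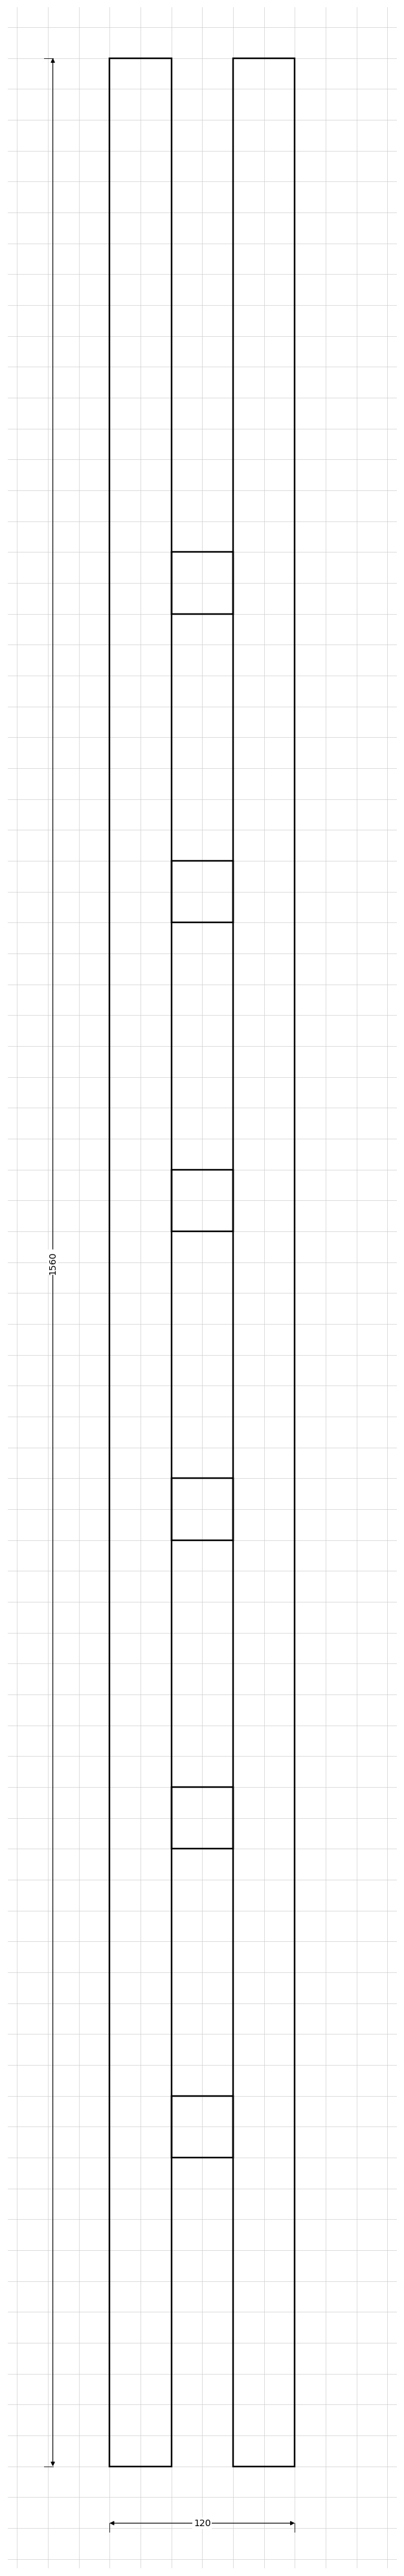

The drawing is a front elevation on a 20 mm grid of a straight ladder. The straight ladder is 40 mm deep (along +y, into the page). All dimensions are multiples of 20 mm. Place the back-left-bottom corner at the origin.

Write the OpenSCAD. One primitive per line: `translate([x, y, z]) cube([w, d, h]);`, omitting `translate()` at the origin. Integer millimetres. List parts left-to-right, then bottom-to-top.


cube([40, 40, 1560]);
translate([40, 0, 200]) cube([40, 40, 40]);
translate([40, 0, 400]) cube([40, 40, 40]);
translate([40, 0, 600]) cube([40, 40, 40]);
translate([40, 0, 800]) cube([40, 40, 40]);
translate([40, 0, 1000]) cube([40, 40, 40]);
translate([40, 0, 1200]) cube([40, 40, 40]);
translate([80, 0, 0]) cube([40, 40, 1560]);
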